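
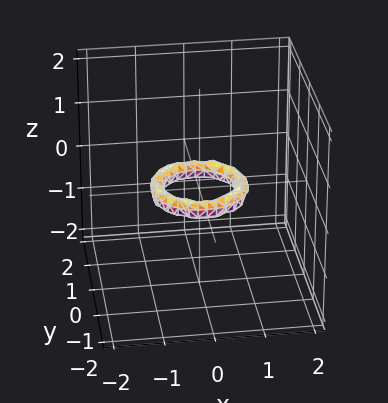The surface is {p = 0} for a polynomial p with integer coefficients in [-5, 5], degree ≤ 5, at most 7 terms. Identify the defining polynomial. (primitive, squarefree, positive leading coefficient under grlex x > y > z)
2*x^4 + 4*x^2*y^2 + 2*y^4 - 3*x^2 - 3*y^2 + 3*z^2 + 1

The degree is 4 — the shape is more complex than any degree-3 surface.
Symmetries: every cross-section ⟂ z is a circle, so x, y appear only via x² + y².
From the axis intercepts and sections: among the integer gridlines, it crosses the x-axis at x ∈ {-1, 1}; the y-axis gridline crossings are at y ∈ {-1, 1}; a circular section at z = 0 has radius between 0 and 1.
These observations pin down the coefficients.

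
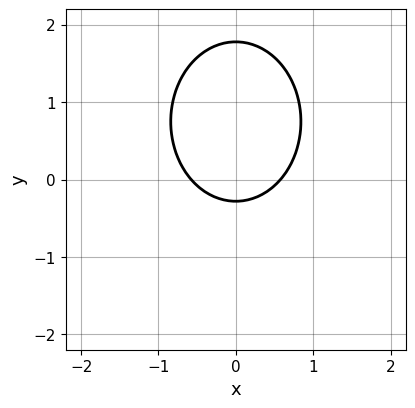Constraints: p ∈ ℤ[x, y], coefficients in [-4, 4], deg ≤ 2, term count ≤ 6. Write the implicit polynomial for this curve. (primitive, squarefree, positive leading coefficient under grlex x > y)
3*x^2 + 2*y^2 - 3*y - 1

First, deg p = 2.
Next, symmetries: it's symmetric under x → −x, forcing even powers of x.
Finally, putting this together gives p.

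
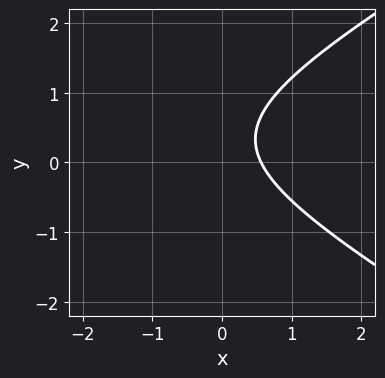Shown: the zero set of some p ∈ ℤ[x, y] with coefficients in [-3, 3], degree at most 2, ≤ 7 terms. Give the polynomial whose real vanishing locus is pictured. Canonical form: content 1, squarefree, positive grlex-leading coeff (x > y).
First, degree: a generic line meets the curve in up to 2 points, so deg p = 2.
Next, from the axis intercepts and sections: the curve avoids every integer y-axis point in the box.
Finally, matching integer coefficients to the picture gives p.

x^2 - 3*y^2 + 3*x + 2*y - 2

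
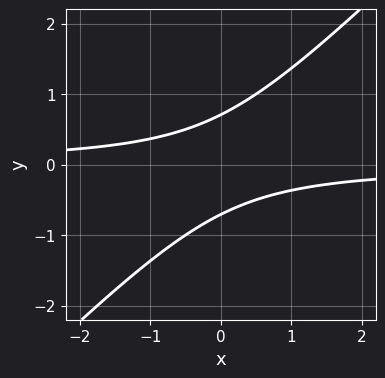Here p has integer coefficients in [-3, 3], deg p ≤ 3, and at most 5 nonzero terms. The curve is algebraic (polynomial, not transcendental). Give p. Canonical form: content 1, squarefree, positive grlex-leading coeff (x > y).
2*x*y - 2*y^2 + 1

1. Degree: no degree-1 curve has this shape, so deg p = 2.
2. Reading off the gridlines: no x-intercept at any integer in the box.
3. The integer polynomial consistent with all of this is the stated p.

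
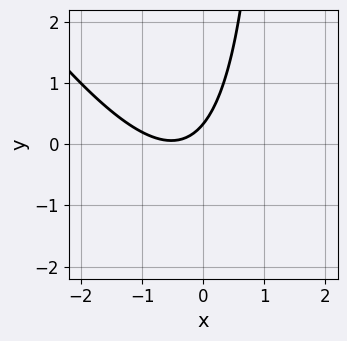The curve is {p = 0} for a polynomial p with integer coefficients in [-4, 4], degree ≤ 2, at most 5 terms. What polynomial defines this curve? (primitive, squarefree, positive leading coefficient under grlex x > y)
3*x^2 + 2*x*y + 3*x - 3*y + 1

deg p = 2. The shape is more complex than any degree-1 curve.
Against the integer gridlines: it misses every integer gridline on the x-axis.
Fitting integer coefficients to these (and the overall shape) gives p.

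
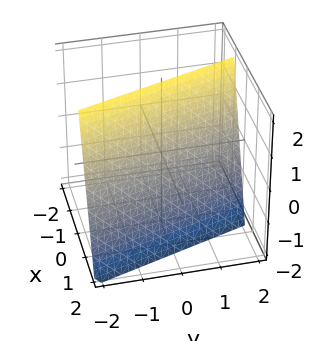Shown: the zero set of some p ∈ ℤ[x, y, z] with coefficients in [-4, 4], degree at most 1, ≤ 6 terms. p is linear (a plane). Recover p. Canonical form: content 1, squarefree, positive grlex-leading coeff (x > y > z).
3*x + y + z - 2

First, degree: the surface is flat (a plane), so deg p = 1.
Then, observable constraints: it crosses the y-axis at the gridline y = 2; one z-axis crossing is at z = 2.
Finally, solving for integer coefficients yields p as stated.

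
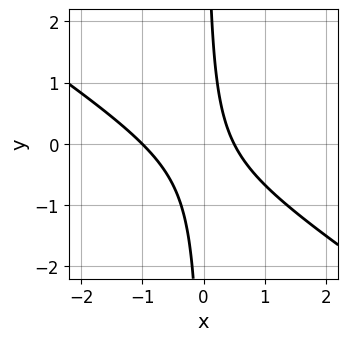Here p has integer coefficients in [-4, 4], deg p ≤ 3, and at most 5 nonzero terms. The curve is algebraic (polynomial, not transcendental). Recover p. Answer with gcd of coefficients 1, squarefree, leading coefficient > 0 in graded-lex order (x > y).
2*x^2 + 3*x*y + x - 1

Degree: no degree-1 curve has this shape, so deg p = 2.
From the visible intercepts: one x-axis crossing is at x = -1; no y-intercept at any integer in the box.
Fitting integer coefficients to these (and the overall shape) gives p.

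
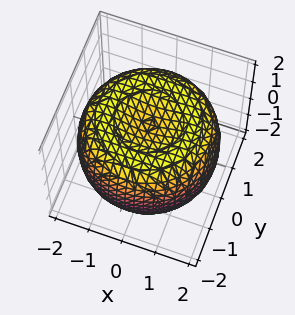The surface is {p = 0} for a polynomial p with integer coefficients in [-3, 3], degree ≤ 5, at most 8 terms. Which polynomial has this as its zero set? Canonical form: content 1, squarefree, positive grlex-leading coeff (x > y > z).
x^4 + 2*x^2*y^2 + y^4 - 3*x^2 - 3*y^2 + 3*z^2 - 3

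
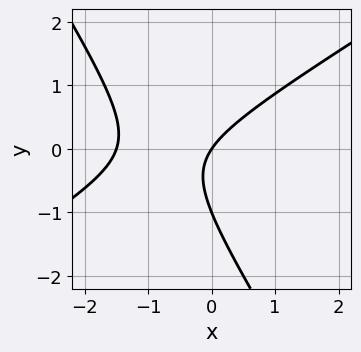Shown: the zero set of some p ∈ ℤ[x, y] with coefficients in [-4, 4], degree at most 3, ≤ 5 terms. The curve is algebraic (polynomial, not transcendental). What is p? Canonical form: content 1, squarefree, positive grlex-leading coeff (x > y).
(a) Degree: a generic line meets the curve in up to 2 points, so deg p = 2.
(b) Observable constraints: one x-axis crossing is at x = 0; among the integer gridlines, it crosses the y-axis at y ∈ {-1, 0}.
(c) Putting this together gives p.

2*x^2 - 2*x*y - 2*y^2 + 3*x - 2*y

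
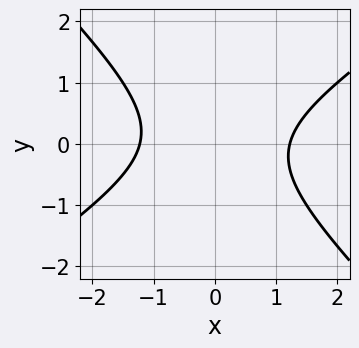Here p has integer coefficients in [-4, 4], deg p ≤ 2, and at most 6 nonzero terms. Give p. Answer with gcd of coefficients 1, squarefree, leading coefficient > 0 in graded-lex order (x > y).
2*x^2 - x*y - 3*y^2 - 3

1. deg p = 2. The shape is more complex than any degree-1 curve.
2. Observable constraints: the curve avoids every integer y-axis point in the box.
3. Solving for integer coefficients yields p as stated.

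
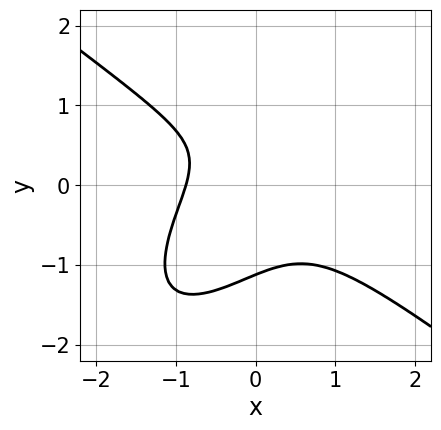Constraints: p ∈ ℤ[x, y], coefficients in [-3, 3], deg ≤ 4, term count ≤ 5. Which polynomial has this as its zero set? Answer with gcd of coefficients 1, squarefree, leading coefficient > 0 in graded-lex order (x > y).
3*x^3 - 3*x*y^2 + 3*y^3 - 2*y + 2

deg p = 3.
The integer polynomial consistent with all of this is the stated p.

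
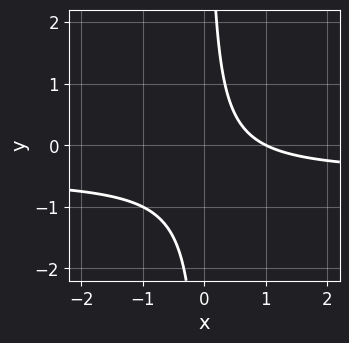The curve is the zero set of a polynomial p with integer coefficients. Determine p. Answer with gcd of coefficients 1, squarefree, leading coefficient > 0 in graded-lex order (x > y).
1. deg p = 2. No degree-1 curve has this shape.
2. Checking where it meets the axes: the curve avoids every integer y-axis point in the box; one x-axis crossing is at x = 1.
3. Fitting integer coefficients to these (and the overall shape) gives p.

2*x*y + x - 1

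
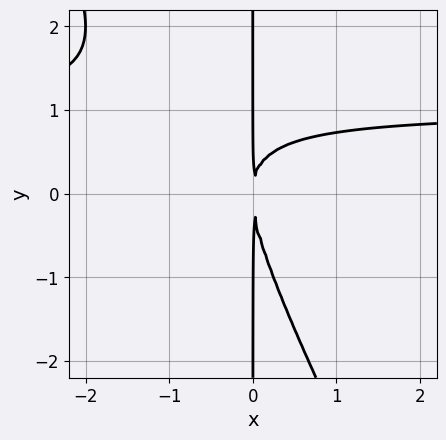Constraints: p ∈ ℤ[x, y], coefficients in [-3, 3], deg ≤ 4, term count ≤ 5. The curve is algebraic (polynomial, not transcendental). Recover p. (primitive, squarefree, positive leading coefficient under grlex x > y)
(a) The degree is 3 — no degree-2 curve has this shape.
(b) Reading off the gridlines: the visible y-axis segment lies entirely on the curve.
(c) Putting this together gives p.

2*x^2*y + x*y^2 - 2*x^2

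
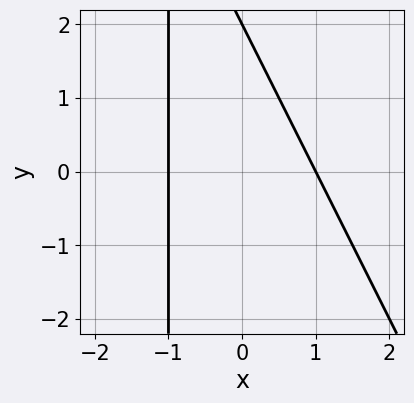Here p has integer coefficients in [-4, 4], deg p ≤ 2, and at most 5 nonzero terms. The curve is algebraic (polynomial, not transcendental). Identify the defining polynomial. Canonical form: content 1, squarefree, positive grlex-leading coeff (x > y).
2*x^2 + x*y + y - 2

The degree is 2 — the shape is more complex than any degree-1 curve.
Against the integer gridlines: it crosses the y-axis at the gridline y = 2; the x-axis gridline crossings are at x ∈ {-1, 1}.
Matching integer coefficients to the picture gives p.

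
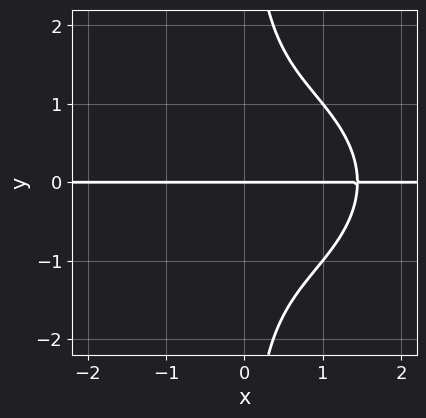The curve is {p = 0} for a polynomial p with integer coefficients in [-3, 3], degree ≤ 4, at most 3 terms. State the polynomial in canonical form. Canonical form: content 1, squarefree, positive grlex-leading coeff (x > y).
x^3*y + 2*x*y^3 - 3*y

(a) deg p = 4. A generic line meets the curve in up to 4 points.
(b) Checking where it meets the axes: the visible x-axis segment lies entirely on the curve; one y-axis crossing is at y = 0.
(c) Together with the visible shape, these determine p as stated.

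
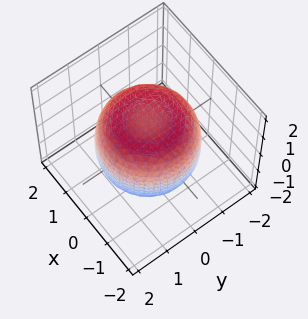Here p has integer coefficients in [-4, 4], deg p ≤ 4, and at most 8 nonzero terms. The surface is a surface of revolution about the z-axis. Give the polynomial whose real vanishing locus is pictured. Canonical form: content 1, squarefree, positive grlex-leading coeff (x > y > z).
2*x^4 + 4*x^2*y^2 + 2*y^4 - 3*x^2 - 3*y^2 + 3*z^2 - 3

1. The degree is 4 — no degree-3 surface has this shape.
2. Symmetries: every cross-section ⟂ z is a circle, so x, y appear only via x² + y².
3. From the axis intercepts and sections: among the integer gridlines, it crosses the z-axis at z ∈ {-1, 1}; a circular section at z = -1 has radius between 1 and 2.
4. Together with the visible shape, these determine p as stated.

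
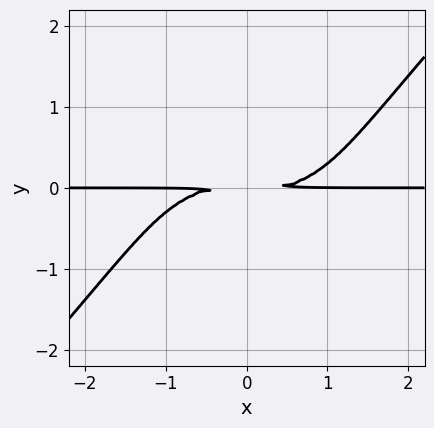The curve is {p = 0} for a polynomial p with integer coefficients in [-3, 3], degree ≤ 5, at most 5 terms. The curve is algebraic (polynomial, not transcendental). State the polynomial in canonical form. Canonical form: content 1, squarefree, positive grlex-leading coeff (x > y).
x^3*y - x*y^3 - 3*y^2

First, deg p = 4. The shape is more complex than any degree-3 curve.
Next, reading off the gridlines: the visible x-axis segment lies entirely on the curve.
Finally, the integer polynomial consistent with all of this is the stated p.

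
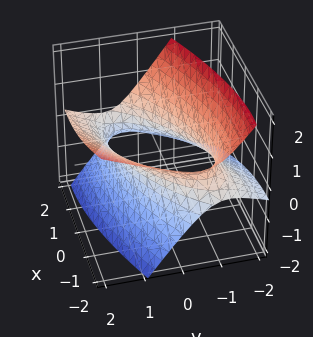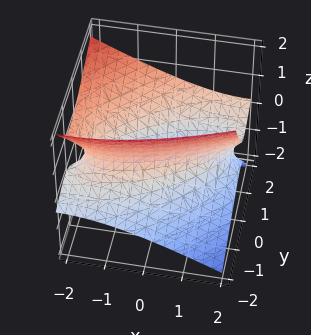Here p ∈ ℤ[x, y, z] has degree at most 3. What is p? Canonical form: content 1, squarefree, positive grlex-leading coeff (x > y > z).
First, degree: a generic line meets the surface in up to 2 points, so deg p = 2.
Then, from the visible intercepts: the y-axis gridline crossings are at y ∈ {-1, 1}; no z-intercept at any integer in the box.
Finally, matching integer coefficients to the picture gives p.

x^2 - 2*x*y + 2*y^2 - 3*y*z - 3*z^2 - 2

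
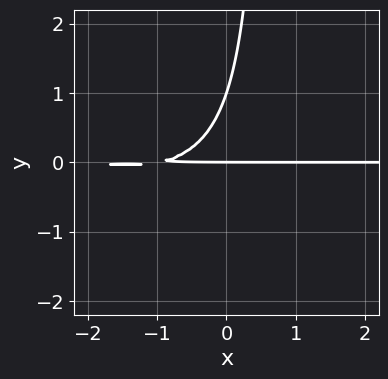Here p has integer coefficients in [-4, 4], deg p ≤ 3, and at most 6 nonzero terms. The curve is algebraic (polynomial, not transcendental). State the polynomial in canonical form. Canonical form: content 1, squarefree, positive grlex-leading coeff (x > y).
x^2*y + 3*x*y^2 + 3*x*y - 2*y^2 + 2*y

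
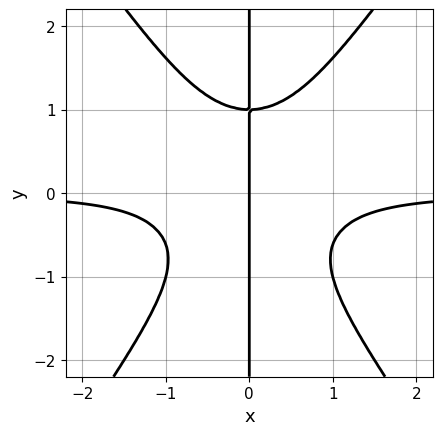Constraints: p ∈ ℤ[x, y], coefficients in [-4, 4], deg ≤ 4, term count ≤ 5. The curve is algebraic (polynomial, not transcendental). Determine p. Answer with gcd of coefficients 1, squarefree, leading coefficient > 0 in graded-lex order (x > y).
(a) The degree is 4 — the shape is more complex than any degree-3 curve.
(b) Against the integer gridlines: one x-axis crossing is at x = 0; the visible y-axis segment lies entirely on the curve.
(c) These observations pin down the coefficients.

2*x^3*y - x*y^3 + x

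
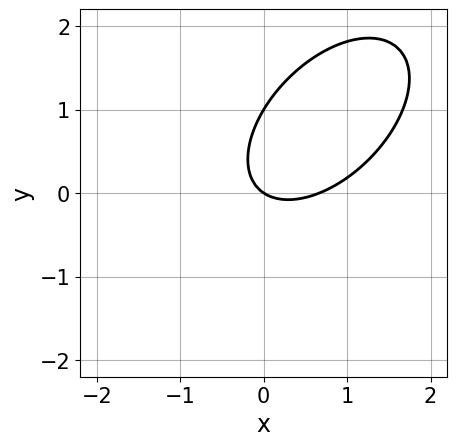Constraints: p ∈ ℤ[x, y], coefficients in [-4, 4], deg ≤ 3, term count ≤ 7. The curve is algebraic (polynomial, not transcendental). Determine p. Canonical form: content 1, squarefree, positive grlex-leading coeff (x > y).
3*x^2 - 3*x*y + 3*y^2 - 2*x - 3*y

First, degree: no degree-1 curve has this shape, so deg p = 2.
Then, observable constraints: among the integer gridlines, it crosses the y-axis at y ∈ {0, 1}; it crosses the x-axis at the gridline x = 0.
Finally, together with the visible shape, these determine p as stated.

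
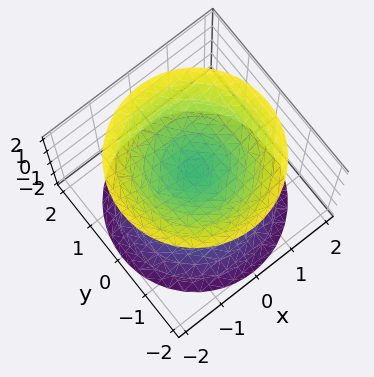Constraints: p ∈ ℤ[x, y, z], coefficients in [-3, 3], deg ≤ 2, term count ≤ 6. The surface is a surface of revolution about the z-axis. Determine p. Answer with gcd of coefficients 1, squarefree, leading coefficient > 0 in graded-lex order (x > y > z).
1. There are 2 components.
2. deg p = 2.
3. Symmetry: the z-axis is an axis of rotation, so x and y enter only as x² + y².
4. Reading off the gridlines: it misses every integer gridline on the x-axis; a circular section at z = 1 has radius between 0 and 1.
5. Fitting integer coefficients to these (and the overall shape) gives p.

2*x^2 + 2*y^2 - 2*z^2 + 1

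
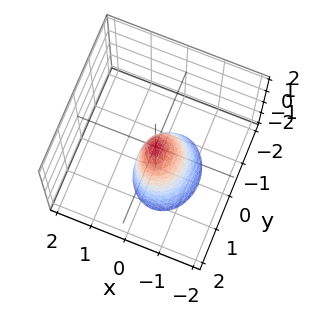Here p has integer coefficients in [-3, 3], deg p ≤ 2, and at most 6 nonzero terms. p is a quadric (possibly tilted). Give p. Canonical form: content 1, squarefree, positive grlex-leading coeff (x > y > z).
(a) Degree: no degree-1 surface has this shape, so deg p = 2.
(b) Observable constraints: it meets the y-axis at y = 0 (among the integer gridlines); it meets the z-axis at z = 0 (among the integer gridlines); one x-axis crossing is at x = 0.
(c) Solving for integer coefficients yields p as stated.

3*x^2 - x*z + 2*y^2 + z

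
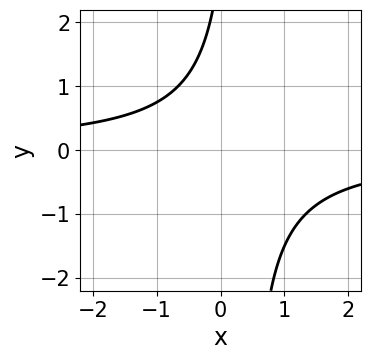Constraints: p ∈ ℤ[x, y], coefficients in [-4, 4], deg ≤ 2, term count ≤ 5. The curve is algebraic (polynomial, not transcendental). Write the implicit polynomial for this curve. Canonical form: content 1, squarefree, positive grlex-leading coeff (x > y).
First, the degree is 2 — the shape is more complex than any degree-1 curve.
Then, against the integer gridlines: it misses every integer gridline on the x-axis; the curve avoids every integer y-axis point in the box.
Finally, together with the visible shape, these determine p as stated.

3*x*y - y + 3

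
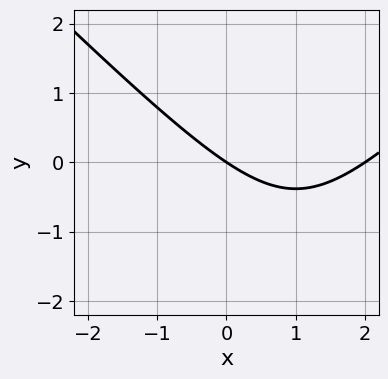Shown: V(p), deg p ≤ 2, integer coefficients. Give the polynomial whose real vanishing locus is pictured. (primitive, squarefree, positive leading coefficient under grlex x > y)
(a) The degree is 2 — the shape is more complex than any degree-1 curve.
(b) Against the integer gridlines: one y-axis crossing is at y = 0; the x-axis gridline crossings are at x ∈ {0, 2}.
(c) Solving for integer coefficients yields p as stated.

x^2 - y^2 - 2*x - 3*y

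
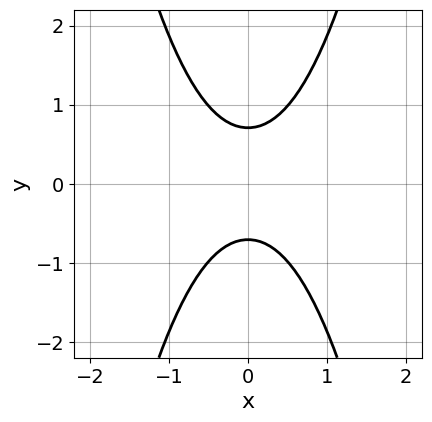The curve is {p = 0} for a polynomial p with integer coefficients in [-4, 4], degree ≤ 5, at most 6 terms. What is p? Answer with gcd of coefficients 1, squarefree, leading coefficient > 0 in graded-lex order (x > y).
3*x^4 + 3*x^2 - 2*y^2 + 1

First, degree: a generic line meets the curve in up to 4 points, so deg p = 4.
Then, symmetries: the x ↦ −x reflection is a symmetry, so x appears only in even powers; the y ↦ −y reflection is a symmetry, so y appears only in even powers.
Next, observable constraints: the curve avoids every integer x-axis point in the box.
Finally, these observations pin down the coefficients.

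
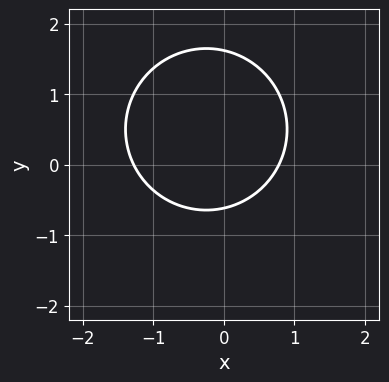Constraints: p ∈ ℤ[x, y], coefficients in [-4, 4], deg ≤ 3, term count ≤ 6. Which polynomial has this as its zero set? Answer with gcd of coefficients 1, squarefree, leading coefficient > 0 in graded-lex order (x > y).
1. deg p = 2. The shape is more complex than any degree-1 curve.
2. Putting this together gives p.

2*x^2 + 2*y^2 + x - 2*y - 2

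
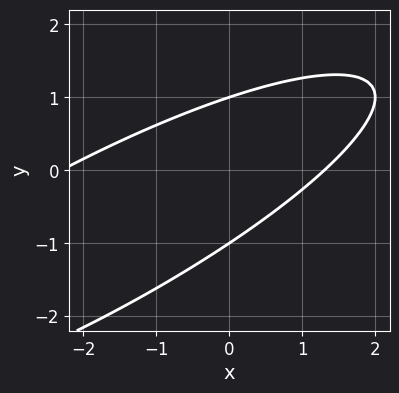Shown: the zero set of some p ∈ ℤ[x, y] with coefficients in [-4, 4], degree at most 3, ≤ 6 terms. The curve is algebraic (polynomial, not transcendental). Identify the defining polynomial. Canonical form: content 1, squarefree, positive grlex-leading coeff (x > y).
x^2 - 3*x*y + 3*y^2 + x - 3

Degree: a generic line meets the curve in up to 2 points, so deg p = 2.
Reading off the gridlines: the y-axis gridline crossings are at y ∈ {-1, 1}.
Fitting integer coefficients to these (and the overall shape) gives p.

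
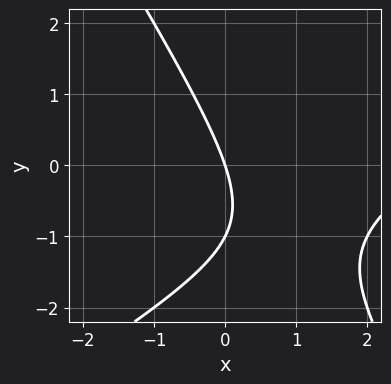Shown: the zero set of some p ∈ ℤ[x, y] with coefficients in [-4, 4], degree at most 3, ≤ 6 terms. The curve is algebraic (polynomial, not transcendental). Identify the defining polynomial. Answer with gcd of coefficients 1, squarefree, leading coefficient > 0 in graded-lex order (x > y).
(a) The degree is 2 — a generic line meets the curve in up to 2 points.
(b) From the axis intercepts and sections: the y-axis gridline crossings are at y ∈ {-1, 0}; one x-axis crossing is at x = 0.
(c) Assembling these constraints gives the stated polynomial.

x^2 - x*y - y^2 - 3*x - y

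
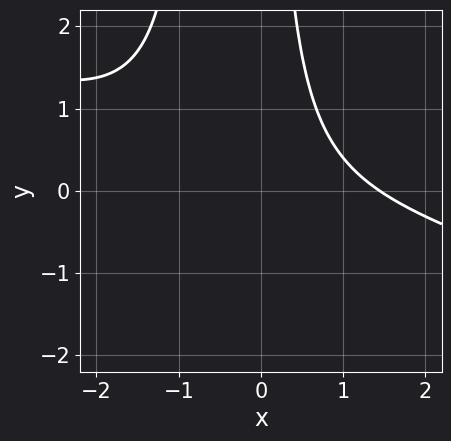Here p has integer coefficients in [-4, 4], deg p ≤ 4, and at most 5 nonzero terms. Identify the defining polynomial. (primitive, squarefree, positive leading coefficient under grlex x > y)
First, degree: no degree-2 curve has this shape, so deg p = 3.
Then, observable constraints: it misses every integer gridline on the y-axis.
Finally, assembling these constraints gives the stated polynomial.

x^3 + 3*x^2*y + 2*x*y - 3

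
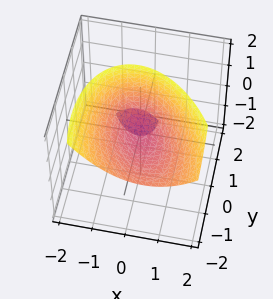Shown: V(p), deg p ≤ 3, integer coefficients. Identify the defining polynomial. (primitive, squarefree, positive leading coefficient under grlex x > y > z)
2*x^2 + x*y + y^2 + 2*y*z - 2*z

I count 2 distinct pieces. Treating them together as one polynomial.
deg p = 2. A generic line meets the surface in up to 2 points.
Observable constraints: one z-axis crossing is at z = 0; one y-axis crossing is at y = 0.
The integer polynomial consistent with all of this is the stated p.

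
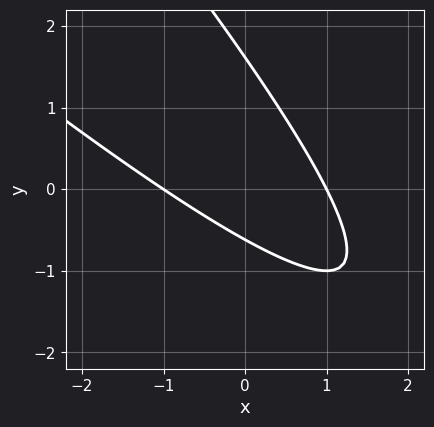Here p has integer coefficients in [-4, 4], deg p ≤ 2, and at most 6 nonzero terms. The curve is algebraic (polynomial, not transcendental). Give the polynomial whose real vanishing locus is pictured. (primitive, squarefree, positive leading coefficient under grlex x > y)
1. Degree: a generic line meets the curve in up to 2 points, so deg p = 2.
2. From the axis intercepts and sections: among the integer gridlines, it crosses the x-axis at x ∈ {-1, 1}.
3. Matching integer coefficients to the picture gives p.

x^2 + 2*x*y + y^2 - y - 1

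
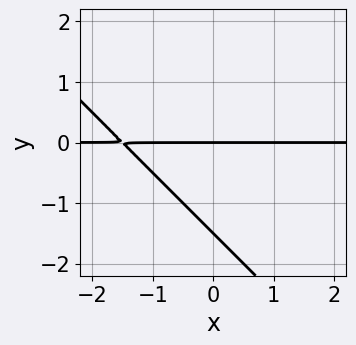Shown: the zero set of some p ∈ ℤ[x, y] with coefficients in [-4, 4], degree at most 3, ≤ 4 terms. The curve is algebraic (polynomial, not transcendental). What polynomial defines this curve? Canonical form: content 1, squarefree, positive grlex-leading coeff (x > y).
1. deg p = 2. No degree-1 curve has this shape.
2. Reading off the gridlines: it meets the y-axis at y = 0 (among the integer gridlines); every point of the x-axis in the box is on the curve.
3. The integer polynomial consistent with all of this is the stated p.

2*x*y + 2*y^2 + 3*y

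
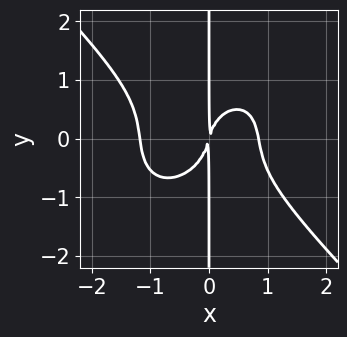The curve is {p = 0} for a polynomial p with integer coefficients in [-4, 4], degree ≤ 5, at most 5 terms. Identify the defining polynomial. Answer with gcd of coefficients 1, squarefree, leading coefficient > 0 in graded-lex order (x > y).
3*x^4 + 3*x*y^3 + x^3 - 3*x^2 + x*y

First, deg p = 4. No degree-3 curve has this shape.
Then, from the axis intercepts and sections: every point of the y-axis in the box is on the curve.
Finally, together with the visible shape, these determine p as stated.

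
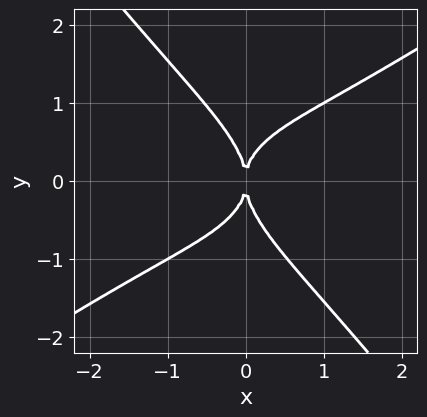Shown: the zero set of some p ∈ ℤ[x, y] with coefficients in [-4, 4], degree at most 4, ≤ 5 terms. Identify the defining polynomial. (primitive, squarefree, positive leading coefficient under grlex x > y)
x^4 - 2*x*y^3 - 2*y^4 + 3*x^2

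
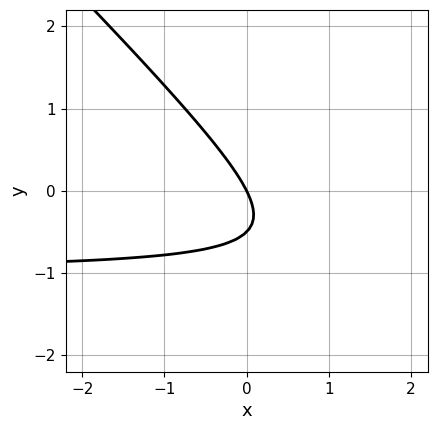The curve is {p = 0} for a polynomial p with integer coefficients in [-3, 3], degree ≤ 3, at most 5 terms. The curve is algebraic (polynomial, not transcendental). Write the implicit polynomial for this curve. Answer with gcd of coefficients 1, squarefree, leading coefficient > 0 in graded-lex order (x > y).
2*x*y + 2*y^2 + 2*x + y

(a) The degree is 2 — the shape is more complex than any degree-1 curve.
(b) From the axis intercepts and sections: it meets the x-axis at x = 0 (among the integer gridlines); it crosses the y-axis at the gridline y = 0.
(c) These observations pin down the coefficients.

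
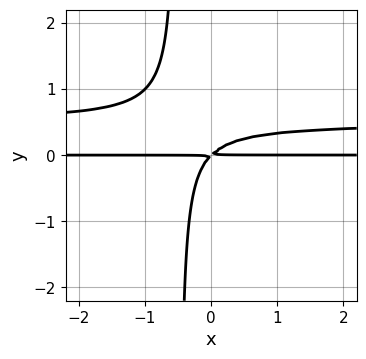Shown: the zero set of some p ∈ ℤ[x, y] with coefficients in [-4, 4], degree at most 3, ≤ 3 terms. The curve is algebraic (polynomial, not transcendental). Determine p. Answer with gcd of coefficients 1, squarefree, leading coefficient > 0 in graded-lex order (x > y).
2*x*y^2 - x*y + y^2

The degree is 3 — no degree-2 curve has this shape.
Observable constraints: the visible x-axis segment lies entirely on the curve.
Matching integer coefficients to the picture gives p.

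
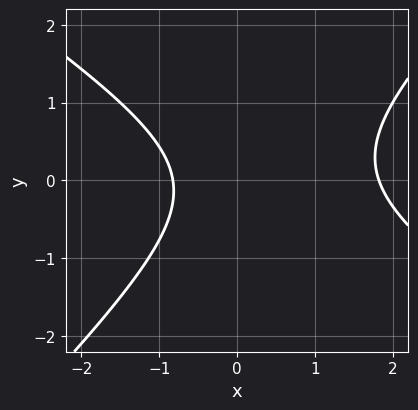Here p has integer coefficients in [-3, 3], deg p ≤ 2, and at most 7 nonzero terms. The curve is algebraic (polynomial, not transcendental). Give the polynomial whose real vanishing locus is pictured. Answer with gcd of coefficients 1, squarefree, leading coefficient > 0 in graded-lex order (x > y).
First, degree: the shape is more complex than any degree-1 curve, so deg p = 2.
Then, from the visible intercepts: no y-intercept at any integer in the box.
Finally, the integer polynomial consistent with all of this is the stated p.

2*x^2 + x*y - 3*y^2 - 2*x - 3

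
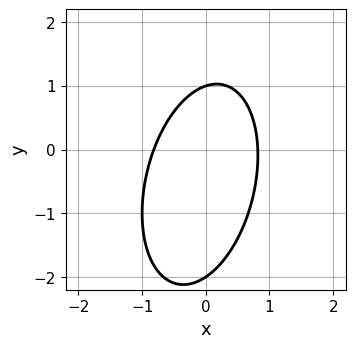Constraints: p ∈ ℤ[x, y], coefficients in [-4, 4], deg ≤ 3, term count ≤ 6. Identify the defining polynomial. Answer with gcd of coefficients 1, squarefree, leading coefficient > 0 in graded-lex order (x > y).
(a) deg p = 2. No degree-1 curve has this shape.
(b) From the visible intercepts: the y-axis gridline crossings are at y ∈ {-2, 1}.
(c) Solving for integer coefficients yields p as stated.

3*x^2 - x*y + y^2 + y - 2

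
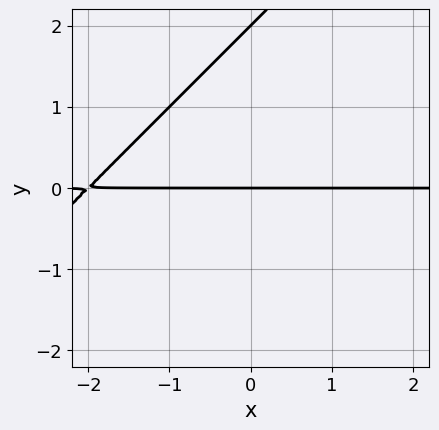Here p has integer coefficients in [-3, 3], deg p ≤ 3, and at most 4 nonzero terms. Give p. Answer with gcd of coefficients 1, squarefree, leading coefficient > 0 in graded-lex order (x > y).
x*y - y^2 + 2*y

deg p = 2. No degree-1 curve has this shape.
From the axis intercepts and sections: the y-axis gridline crossings are at y ∈ {0, 2}; every point of the x-axis in the box is on the curve.
The integer polynomial consistent with all of this is the stated p.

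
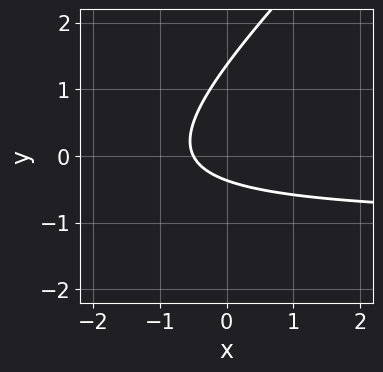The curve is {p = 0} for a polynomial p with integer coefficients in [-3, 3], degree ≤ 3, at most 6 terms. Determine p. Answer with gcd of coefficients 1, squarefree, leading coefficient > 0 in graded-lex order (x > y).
2*x*y - 2*y^2 + 2*x + 2*y + 1

deg p = 2. The shape is more complex than any degree-1 curve.
The integer polynomial consistent with all of this is the stated p.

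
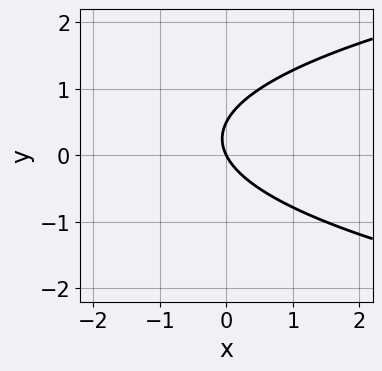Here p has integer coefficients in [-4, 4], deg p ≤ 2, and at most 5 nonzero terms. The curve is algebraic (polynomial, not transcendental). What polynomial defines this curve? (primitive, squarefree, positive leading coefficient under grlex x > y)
1. deg p = 2. A generic line meets the curve in up to 2 points.
2. From the visible intercepts: one x-axis crossing is at x = 0; it crosses the y-axis at the gridline y = 0.
3. The integer polynomial consistent with all of this is the stated p.

2*y^2 - 2*x - y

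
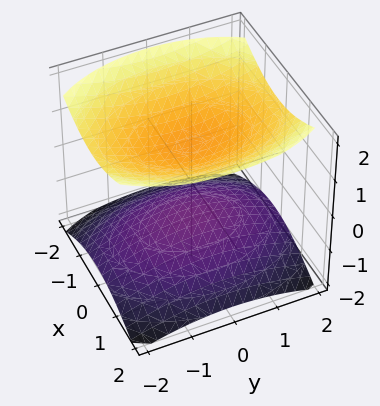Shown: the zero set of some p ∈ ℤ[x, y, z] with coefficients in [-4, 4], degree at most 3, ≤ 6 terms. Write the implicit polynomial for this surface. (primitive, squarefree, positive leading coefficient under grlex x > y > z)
2*x^2 + y^2 - 3*z^2 + 3

First, the picture has 2 separate pieces. They look like related sheets of one shape, so recover p as a whole.
Then, degree: two separate bowl-shaped sheets opening away from each other; a quadric, so deg p = 2.
Then, symmetries: mirror symmetry x ↦ −x ⇒ only even powers of x; it's symmetric under z → −z, forcing even powers of z; mirror symmetry y ↦ −y ⇒ only even powers of y.
Next, against the integer gridlines: the z-axis gridline crossings are at z ∈ {-1, 1}; no x-intercept at any integer in the box; no y-intercept at any integer in the box.
Finally, assembling these constraints gives the stated polynomial.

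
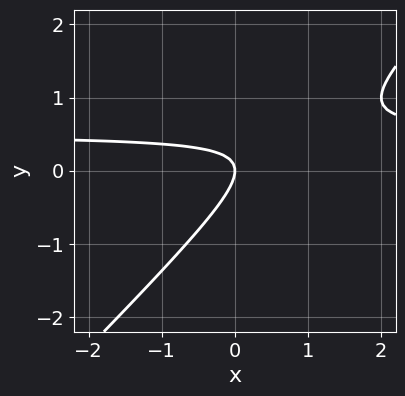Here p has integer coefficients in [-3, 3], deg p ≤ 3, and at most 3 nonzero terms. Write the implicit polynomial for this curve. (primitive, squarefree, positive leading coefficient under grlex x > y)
2*x*y - 2*y^2 - x

1. deg p = 2.
2. From the visible intercepts: it meets the x-axis at x = 0 (among the integer gridlines); it meets the y-axis at y = 0 (among the integer gridlines).
3. Solving for integer coefficients yields p as stated.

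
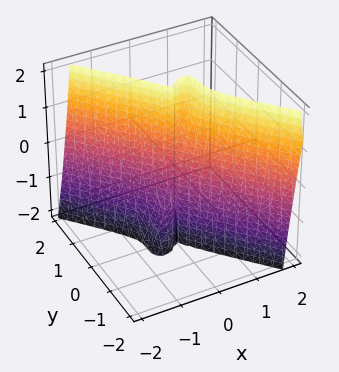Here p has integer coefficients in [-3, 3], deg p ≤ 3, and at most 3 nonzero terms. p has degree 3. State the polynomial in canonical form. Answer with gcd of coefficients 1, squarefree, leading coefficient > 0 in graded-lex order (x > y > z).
3*x^3 - x^2*z + 2*y^3

First, the degree is 3 — the shape is more complex than any degree-2 surface.
Then, against the integer gridlines: every point of the z-axis in the box is on the surface; it crosses the y-axis at the gridline y = 0.
Finally, the integer polynomial consistent with all of this is the stated p.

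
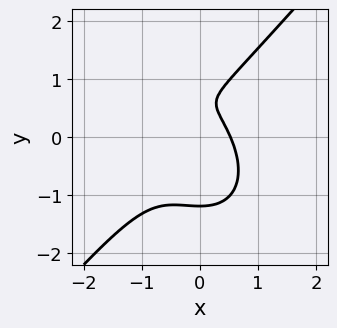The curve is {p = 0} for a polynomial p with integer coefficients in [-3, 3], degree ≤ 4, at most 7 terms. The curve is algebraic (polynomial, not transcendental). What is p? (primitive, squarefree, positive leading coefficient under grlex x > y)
First, deg p = 3. The shape is more complex than any degree-2 curve.
Finally, solving for integer coefficients yields p as stated.

3*x^3 - 2*y^3 + 2*x^2 + 2*y - 1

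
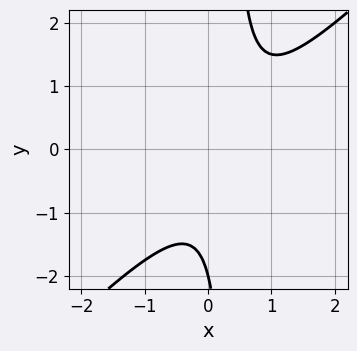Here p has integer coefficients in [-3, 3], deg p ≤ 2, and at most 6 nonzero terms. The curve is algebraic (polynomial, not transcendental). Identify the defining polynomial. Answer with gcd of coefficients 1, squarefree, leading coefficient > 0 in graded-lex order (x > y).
Degree: a generic line meets the curve in up to 2 points, so deg p = 2.
Reading off the gridlines: it crosses the y-axis at the gridline y = -2; it misses every integer gridline on the x-axis.
Together with the visible shape, these determine p as stated.

3*x^2 - 3*x*y - 2*x + y + 2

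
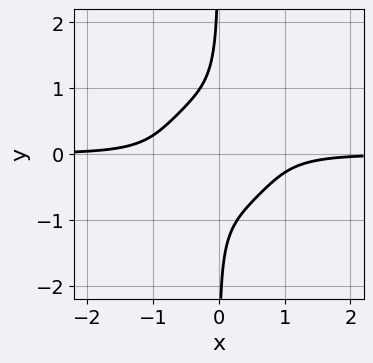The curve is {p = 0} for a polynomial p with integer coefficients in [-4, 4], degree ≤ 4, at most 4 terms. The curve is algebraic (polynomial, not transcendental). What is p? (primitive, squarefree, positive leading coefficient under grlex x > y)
3*x^3*y - x^2*y^2 + 3*x*y^3 + 1

1. Degree: no degree-3 curve has this shape, so deg p = 4.
2. Reading off the gridlines: it misses every integer gridline on the y-axis; the curve avoids every integer x-axis point in the box.
3. The integer polynomial consistent with all of this is the stated p.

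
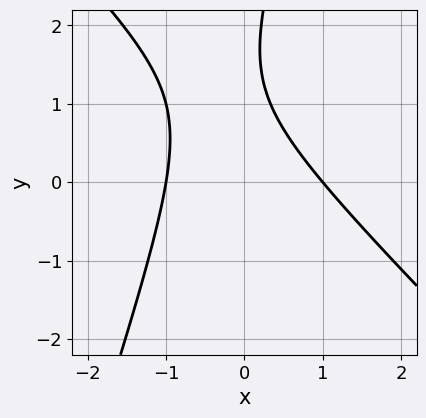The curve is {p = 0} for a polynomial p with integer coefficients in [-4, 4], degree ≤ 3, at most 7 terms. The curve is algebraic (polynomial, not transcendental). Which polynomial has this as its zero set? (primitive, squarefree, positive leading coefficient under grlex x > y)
3*x^2 + 2*x*y - y^2 + 3*y - 3

First, degree: a generic line meets the curve in up to 2 points, so deg p = 2.
Then, observable constraints: the x-axis gridline crossings are at x ∈ {-1, 1}; the curve avoids every integer y-axis point in the box.
Finally, these observations pin down the coefficients.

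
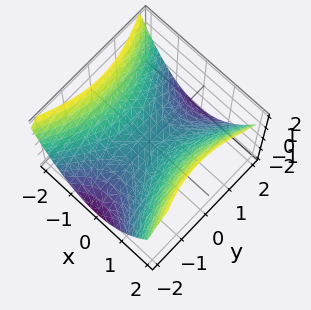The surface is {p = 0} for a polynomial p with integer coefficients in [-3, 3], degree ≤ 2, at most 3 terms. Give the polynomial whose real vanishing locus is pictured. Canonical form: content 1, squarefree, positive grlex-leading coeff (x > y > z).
2*x^2 - y^2 - 3*z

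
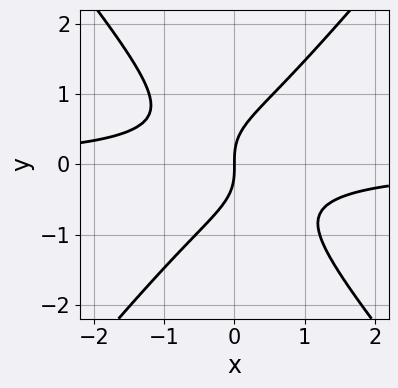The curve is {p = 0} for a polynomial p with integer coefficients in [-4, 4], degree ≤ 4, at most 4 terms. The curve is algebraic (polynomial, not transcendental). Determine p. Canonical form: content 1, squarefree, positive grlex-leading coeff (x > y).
3*x^2*y - 2*y^3 + 2*x

Degree: the shape is more complex than any degree-2 curve, so deg p = 3.
Observable constraints: one x-axis crossing is at x = 0; it crosses the y-axis at the gridline y = 0.
Assembling these constraints gives the stated polynomial.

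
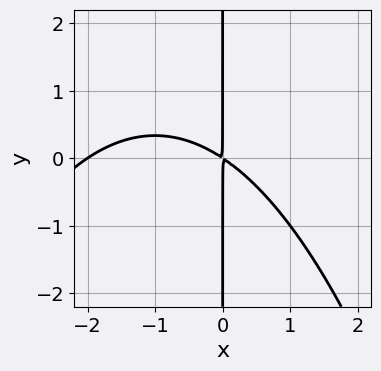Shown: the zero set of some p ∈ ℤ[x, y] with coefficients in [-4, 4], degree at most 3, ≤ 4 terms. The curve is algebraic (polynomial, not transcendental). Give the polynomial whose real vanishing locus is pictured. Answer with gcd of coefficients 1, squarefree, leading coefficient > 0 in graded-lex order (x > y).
x^3 + 2*x^2 + 3*x*y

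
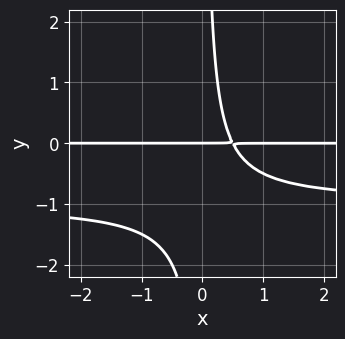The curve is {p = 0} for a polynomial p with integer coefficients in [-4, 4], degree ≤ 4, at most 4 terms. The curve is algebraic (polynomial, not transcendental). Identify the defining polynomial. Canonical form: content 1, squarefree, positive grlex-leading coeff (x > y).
2*x*y^2 + 2*x*y - y

First, the degree is 3 — no degree-2 curve has this shape.
Then, observable constraints: every point of the x-axis in the box is on the curve; one y-axis crossing is at y = 0.
Finally, the integer polynomial consistent with all of this is the stated p.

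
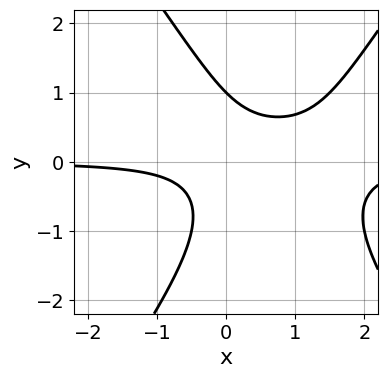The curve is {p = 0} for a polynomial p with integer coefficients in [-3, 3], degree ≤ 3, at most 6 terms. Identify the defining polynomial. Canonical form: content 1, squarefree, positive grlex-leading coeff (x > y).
2*x^2*y - y^3 - 3*x*y + 1

First, degree: a generic line meets the curve in up to 3 points, so deg p = 3.
Next, from the axis intercepts and sections: one y-axis crossing is at y = 1; no x-intercept at any integer in the box.
Finally, together with the visible shape, these determine p as stated.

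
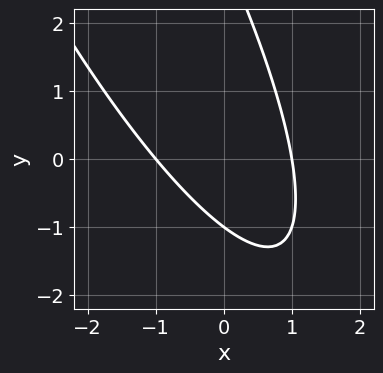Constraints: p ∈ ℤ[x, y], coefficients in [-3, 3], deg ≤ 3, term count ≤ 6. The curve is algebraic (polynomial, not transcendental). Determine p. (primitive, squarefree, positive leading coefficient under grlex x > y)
3*x^2 + 3*x*y + y^2 - 2*y - 3

First, the degree is 2 — a generic line meets the curve in up to 2 points.
Next, observable constraints: one y-axis crossing is at y = -1; the x-axis gridline crossings are at x ∈ {-1, 1}.
Finally, solving for integer coefficients yields p as stated.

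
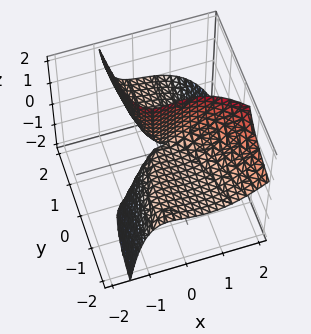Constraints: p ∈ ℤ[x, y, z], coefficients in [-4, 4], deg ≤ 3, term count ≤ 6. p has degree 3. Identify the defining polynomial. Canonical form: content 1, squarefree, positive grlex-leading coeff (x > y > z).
1. Degree: a generic line meets the surface in up to 3 points, so deg p = 3.
2. Checking where it meets the axes: one y-axis crossing is at y = 0; every point of the z-axis in the box is on the surface; it crosses the x-axis at the gridline x = 0.
3. Solving for integer coefficients yields p as stated.

2*x^3 - x^2*z + 2*x*y*z + 3*y*z - y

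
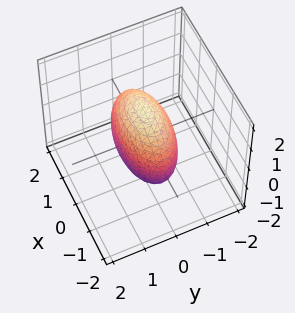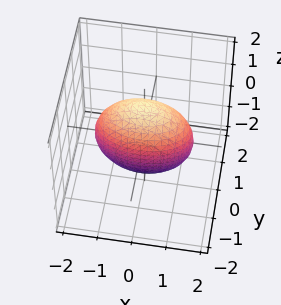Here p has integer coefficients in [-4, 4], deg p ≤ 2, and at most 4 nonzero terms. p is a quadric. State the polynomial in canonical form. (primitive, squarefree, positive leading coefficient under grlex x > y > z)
x^2 + 3*y^2 + z^2 - 2

First, the degree is 2 — bounded and convex; a quadric.
Next, symmetries: it's symmetric under x → −x, forcing even powers of x; mirror symmetry z ↦ −z ⇒ only even powers of z; it's symmetric under y → −y, forcing even powers of y.
Finally, matching integer coefficients to the picture gives p.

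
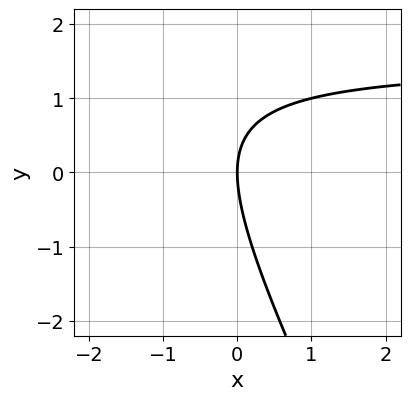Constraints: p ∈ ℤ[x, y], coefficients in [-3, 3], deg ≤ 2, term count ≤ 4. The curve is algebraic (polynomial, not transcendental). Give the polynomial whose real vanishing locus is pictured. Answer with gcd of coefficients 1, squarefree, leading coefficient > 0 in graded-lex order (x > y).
2*x*y + y^2 - 3*x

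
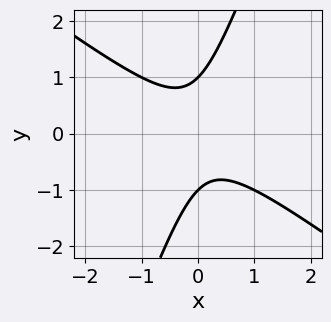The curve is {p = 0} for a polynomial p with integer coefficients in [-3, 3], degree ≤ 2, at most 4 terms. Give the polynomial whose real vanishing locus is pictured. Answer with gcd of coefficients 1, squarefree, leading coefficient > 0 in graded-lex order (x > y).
2*x^2 + 2*x*y - y^2 + 1

The degree is 2 — a generic line meets the curve in up to 2 points.
From the axis intercepts and sections: it misses every integer gridline on the x-axis; among the integer gridlines, it crosses the y-axis at y ∈ {-1, 1}.
Putting this together gives p.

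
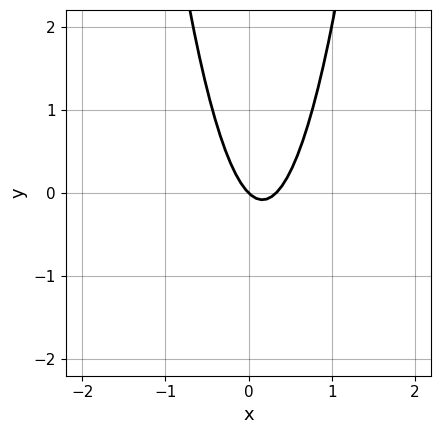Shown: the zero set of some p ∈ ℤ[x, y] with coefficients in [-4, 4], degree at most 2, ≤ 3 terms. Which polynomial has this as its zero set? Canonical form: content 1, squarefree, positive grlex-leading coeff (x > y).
The degree is 2 — a generic line meets the curve in up to 2 points.
From the axis intercepts and sections: it meets the y-axis at y = 0 (among the integer gridlines); it crosses the x-axis at the gridline x = 0.
Fitting integer coefficients to these (and the overall shape) gives p.

3*x^2 - x - y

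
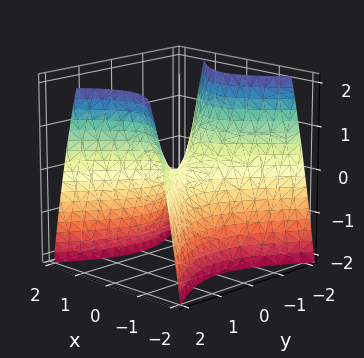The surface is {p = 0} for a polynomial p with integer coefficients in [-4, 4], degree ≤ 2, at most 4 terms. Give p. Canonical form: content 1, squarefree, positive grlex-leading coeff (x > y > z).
First, the degree is 2 — a saddle surface; a quadric.
Then, symmetries: mirror symmetry x ↦ −x ⇒ only even powers of x; the y ↦ −y reflection is a symmetry, so y appears only in even powers.
Then, observable constraints: it meets the y-axis at y = 0 (among the integer gridlines); it meets the z-axis at z = 0 (among the integer gridlines); it crosses the x-axis at the gridline x = 0.
Finally, these observations pin down the coefficients.

3*x^2 - 2*y^2 + 2*z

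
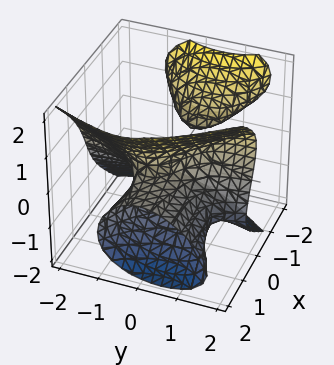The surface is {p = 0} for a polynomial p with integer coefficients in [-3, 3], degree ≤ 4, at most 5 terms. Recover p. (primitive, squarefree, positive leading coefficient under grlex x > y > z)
First, there are 2 components. They look like related sheets of one shape, so recover p as a whole.
Next, the degree is 3 — no degree-2 surface has this shape.
Then, reading off the gridlines: no y-intercept at any integer in the box; the surface avoids every integer x-axis point in the box.
Finally, assembling these constraints gives the stated polynomial.

3*x^2*z + 3*x*y^2 - 3*z^3 + 3*y*z - 1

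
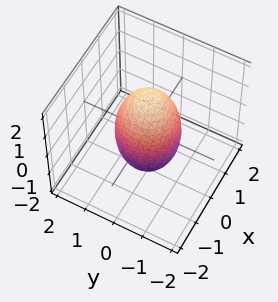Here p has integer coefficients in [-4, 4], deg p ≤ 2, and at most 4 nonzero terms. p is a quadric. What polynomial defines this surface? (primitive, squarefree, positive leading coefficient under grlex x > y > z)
3*x^2 + 3*y^2 + z^2 - 3

1. The degree is 2 — a closed, bounded, convex surface; a quadric.
2. Symmetries: mirror symmetry z ↦ −z ⇒ only even powers of z; the z-axis is an axis of rotation, so x and y enter only as x² + y².
3. Checking where it meets the axes: the x-axis gridline crossings are at x ∈ {-1, 1}; a circular section at z = -1 has radius between 0 and 1; the y-axis gridline crossings are at y ∈ {-1, 1}.
4. Fitting integer coefficients to these (and the overall shape) gives p.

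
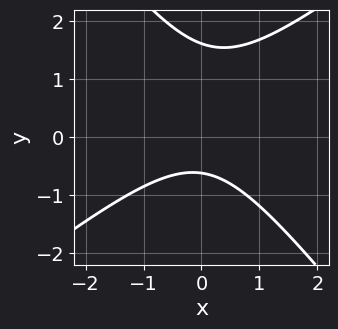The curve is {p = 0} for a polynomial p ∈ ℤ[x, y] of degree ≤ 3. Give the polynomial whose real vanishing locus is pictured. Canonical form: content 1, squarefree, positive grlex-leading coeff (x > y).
2*x^2 - x*y - 2*y^2 + 2*y + 2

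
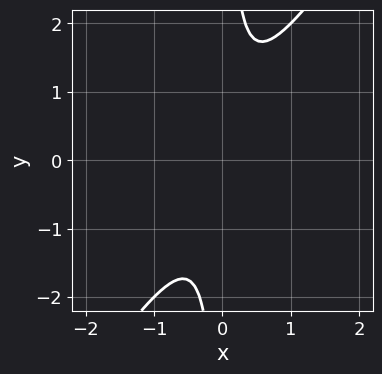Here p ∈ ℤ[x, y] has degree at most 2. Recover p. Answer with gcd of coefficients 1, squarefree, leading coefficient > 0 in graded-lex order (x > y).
(a) deg p = 2. A generic line meets the curve in up to 2 points.
(b) From the axis intercepts and sections: the curve avoids every integer y-axis point in the box; it misses every integer gridline on the x-axis.
(c) Together with the visible shape, these determine p as stated.

3*x^2 - 2*x*y + 1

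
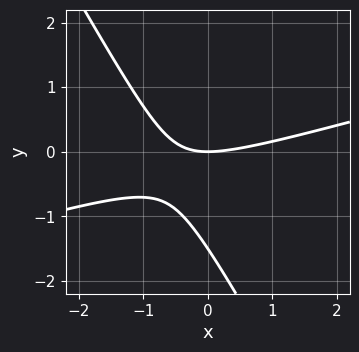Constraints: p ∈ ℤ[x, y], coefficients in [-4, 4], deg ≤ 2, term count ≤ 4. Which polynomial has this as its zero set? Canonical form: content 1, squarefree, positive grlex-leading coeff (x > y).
x^2 - 3*x*y - 2*y^2 - 3*y

First, the degree is 2 — no degree-1 curve has this shape.
Next, reading off the gridlines: it meets the x-axis at x = 0 (among the integer gridlines); one y-axis crossing is at y = 0.
Finally, the integer polynomial consistent with all of this is the stated p.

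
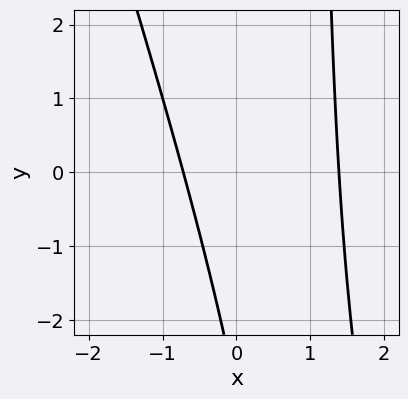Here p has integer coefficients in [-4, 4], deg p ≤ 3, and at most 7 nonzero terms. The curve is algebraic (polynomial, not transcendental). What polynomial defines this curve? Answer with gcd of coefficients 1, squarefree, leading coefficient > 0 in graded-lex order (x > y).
1. deg p = 2. A generic line meets the curve in up to 2 points.
2. Observable constraints: it misses every integer gridline on the y-axis.
3. These observations pin down the coefficients.

3*x^2 + x*y - 2*x - y - 3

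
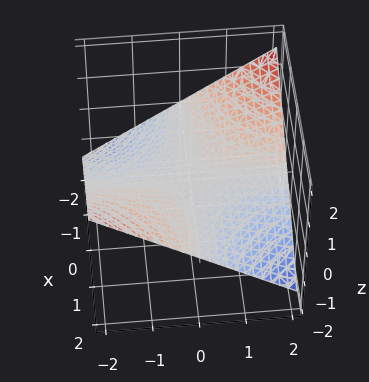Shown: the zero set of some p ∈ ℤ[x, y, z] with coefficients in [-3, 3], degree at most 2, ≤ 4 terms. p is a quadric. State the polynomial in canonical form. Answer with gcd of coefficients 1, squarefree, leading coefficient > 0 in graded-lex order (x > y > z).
1. Degree: a saddle surface; a quadric, so deg p = 2.
2. Observable constraints: the visible y-axis segment lies entirely on the surface; it meets the z-axis at z = 0 (among the integer gridlines).
3. Assembling these constraints gives the stated polynomial. Check: (2, 0, 0) on the x-axis lies on the surface, and p(2, 0, 0) = 0. ✓

x*y + 3*z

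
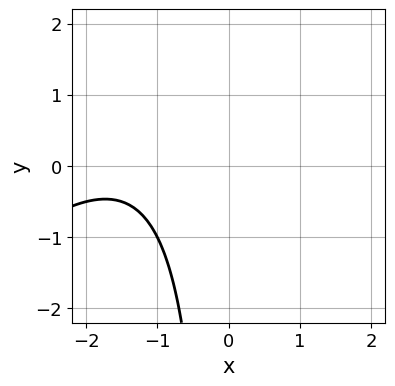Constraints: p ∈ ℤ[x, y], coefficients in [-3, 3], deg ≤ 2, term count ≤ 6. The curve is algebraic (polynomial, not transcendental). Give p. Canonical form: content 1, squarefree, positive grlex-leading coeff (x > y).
(a) Degree: no degree-1 curve has this shape, so deg p = 2.
(b) From the axis intercepts and sections: no y-intercept at any integer in the box; no x-intercept at any integer in the box.
(c) These observations pin down the coefficients.

x^2 - x*y + 3*x + 3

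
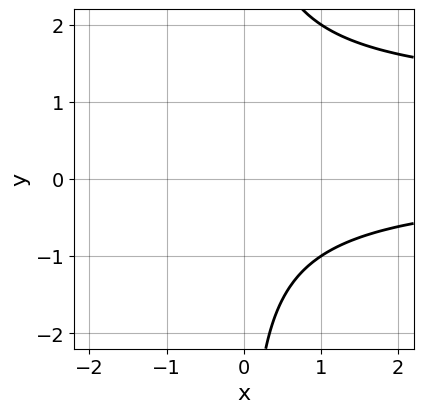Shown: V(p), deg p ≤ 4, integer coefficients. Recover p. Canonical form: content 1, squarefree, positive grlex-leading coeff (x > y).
x*y^2 - x*y - 2

(a) deg p = 3. A generic line meets the curve in up to 3 points.
(b) Observable constraints: it misses every integer gridline on the y-axis; it misses every integer gridline on the x-axis.
(c) Together with the visible shape, these determine p as stated.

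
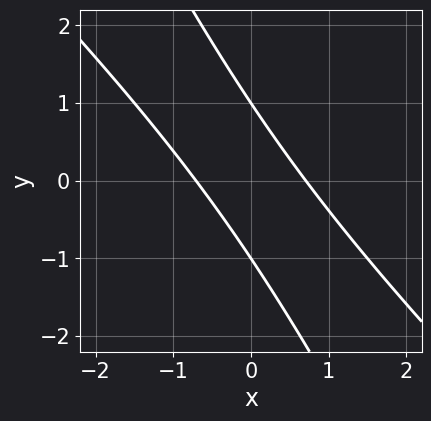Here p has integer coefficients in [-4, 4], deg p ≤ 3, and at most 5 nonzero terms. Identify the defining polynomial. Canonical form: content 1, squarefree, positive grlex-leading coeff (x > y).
First, deg p = 2. A generic line meets the curve in up to 2 points.
Then, reading off the gridlines: among the integer gridlines, it crosses the y-axis at y ∈ {-1, 1}.
Finally, assembling these constraints gives the stated polynomial.

2*x^2 + 3*x*y + y^2 - 1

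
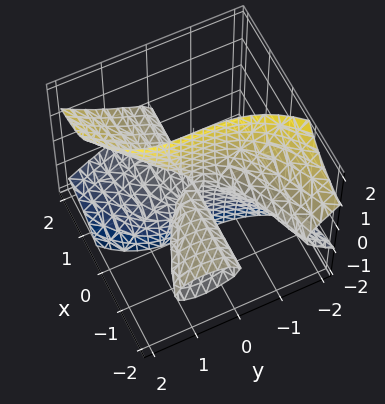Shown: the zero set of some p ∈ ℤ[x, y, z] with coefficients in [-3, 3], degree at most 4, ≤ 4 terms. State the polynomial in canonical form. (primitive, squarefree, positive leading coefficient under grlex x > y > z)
(a) The degree is 3 — the shape is more complex than any degree-2 surface.
(b) From the visible intercepts: one y-axis crossing is at y = 0; the visible z-axis segment lies entirely on the surface; the visible x-axis segment lies entirely on the surface.
(c) These observations pin down the coefficients.

3*x*z^2 - y^3 - x*y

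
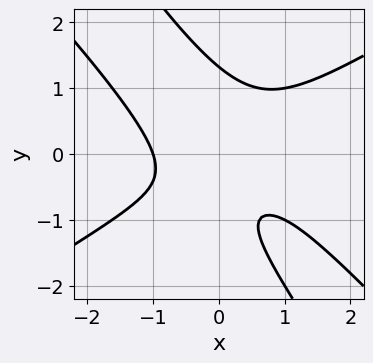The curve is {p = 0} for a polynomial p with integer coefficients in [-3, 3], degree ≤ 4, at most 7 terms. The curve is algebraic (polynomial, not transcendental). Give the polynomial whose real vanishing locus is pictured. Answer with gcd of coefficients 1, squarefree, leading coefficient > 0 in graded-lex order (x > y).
x^3 - 2*x*y^2 - y^3 + y + 1

First, degree: the shape is more complex than any degree-2 curve, so deg p = 3.
Then, observable constraints: it crosses the x-axis at the gridline x = -1.
Finally, assembling these constraints gives the stated polynomial.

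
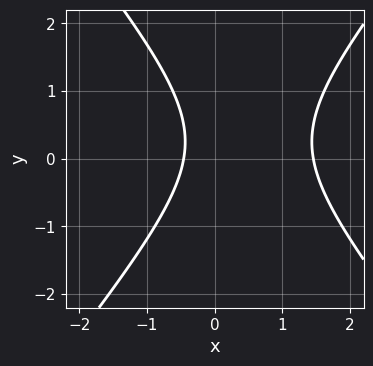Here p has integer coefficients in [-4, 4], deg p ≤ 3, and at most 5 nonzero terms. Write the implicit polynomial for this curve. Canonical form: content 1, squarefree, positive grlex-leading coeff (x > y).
1. The degree is 2 — the shape is more complex than any degree-1 curve.
2. Reading off the gridlines: the curve avoids every integer y-axis point in the box.
3. Together with the visible shape, these determine p as stated.

3*x^2 - 2*y^2 - 3*x + y - 2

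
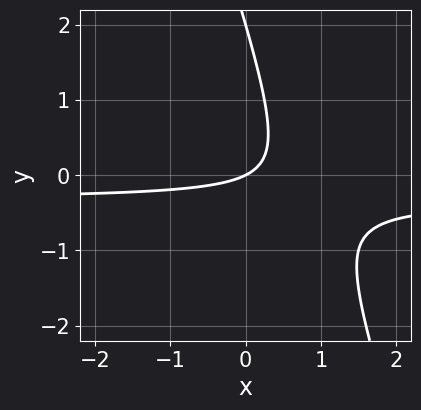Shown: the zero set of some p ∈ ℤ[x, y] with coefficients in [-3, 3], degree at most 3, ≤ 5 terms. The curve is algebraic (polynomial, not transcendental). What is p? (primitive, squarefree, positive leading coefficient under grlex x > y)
3*x*y + y^2 + x - 2*y

(a) Degree: no degree-1 curve has this shape, so deg p = 2.
(b) From the visible intercepts: one x-axis crossing is at x = 0; the y-axis gridline crossings are at y ∈ {0, 2}.
(c) Assembling these constraints gives the stated polynomial.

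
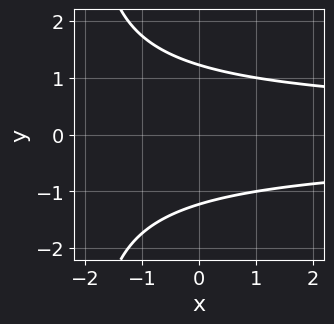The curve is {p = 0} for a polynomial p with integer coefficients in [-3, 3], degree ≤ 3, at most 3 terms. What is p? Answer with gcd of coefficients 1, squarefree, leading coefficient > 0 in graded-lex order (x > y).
x*y^2 + 2*y^2 - 3

deg p = 3. No degree-2 curve has this shape.
Symmetries: the y ↦ −y reflection is a symmetry, so y appears only in even powers.
From the visible intercepts: no x-intercept at any integer in the box.
Putting this together gives p.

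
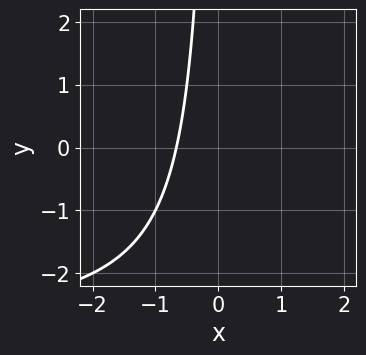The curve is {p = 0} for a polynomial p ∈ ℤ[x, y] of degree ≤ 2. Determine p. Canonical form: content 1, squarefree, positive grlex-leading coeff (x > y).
x*y + 3*x + 2

First, the degree is 2 — a generic line meets the curve in up to 2 points.
Next, from the axis intercepts and sections: it misses every integer gridline on the y-axis.
Finally, fitting integer coefficients to these (and the overall shape) gives p.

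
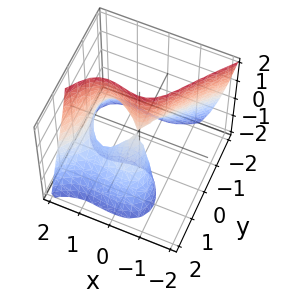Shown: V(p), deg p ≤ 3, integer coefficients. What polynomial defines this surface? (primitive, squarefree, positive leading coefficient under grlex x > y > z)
(a) The degree is 3 — no degree-2 surface has this shape.
(b) Observable constraints: the visible z-axis segment lies entirely on the surface; it meets the x-axis at x = 0 (among the integer gridlines).
(c) Matching integer coefficients to the picture gives p.

2*x^3 - 2*y^3 - 3*x^2 - 3*y*z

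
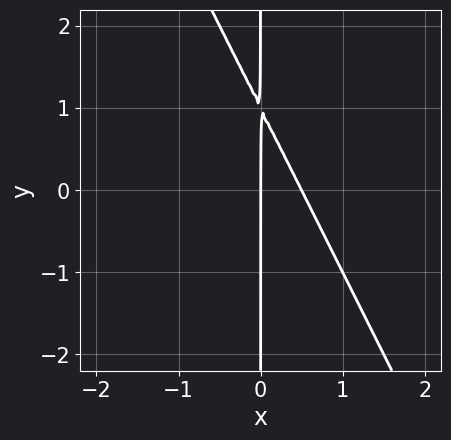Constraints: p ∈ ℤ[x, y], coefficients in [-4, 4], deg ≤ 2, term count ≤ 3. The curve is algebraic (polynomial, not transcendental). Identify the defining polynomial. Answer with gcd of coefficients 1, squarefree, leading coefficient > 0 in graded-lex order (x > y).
2*x^2 + x*y - x

First, deg p = 2. The shape is more complex than any degree-1 curve.
Next, from the visible intercepts: the visible y-axis segment lies entirely on the curve; it meets the x-axis at x = 0 (among the integer gridlines).
Finally, putting this together gives p.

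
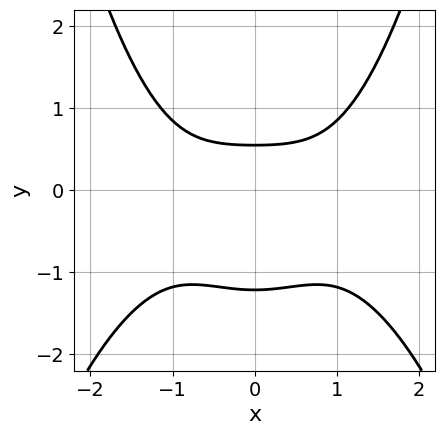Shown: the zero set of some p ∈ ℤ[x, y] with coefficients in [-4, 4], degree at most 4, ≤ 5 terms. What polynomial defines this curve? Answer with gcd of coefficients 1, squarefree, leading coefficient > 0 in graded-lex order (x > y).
x^4 + x^2*y - 3*y^2 - 2*y + 2

1. The degree is 4 — a generic line meets the curve in up to 4 points.
2. Symmetries: the x ↦ −x reflection is a symmetry, so x appears only in even powers.
3. From the axis intercepts and sections: no x-intercept at any integer in the box.
4. Together with the visible shape, these determine p as stated.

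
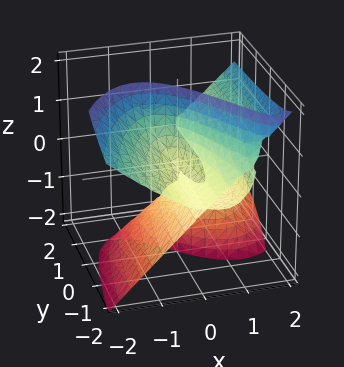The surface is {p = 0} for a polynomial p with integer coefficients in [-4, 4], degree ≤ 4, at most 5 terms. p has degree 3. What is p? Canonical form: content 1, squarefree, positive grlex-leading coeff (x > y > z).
1. Degree: the shape is more complex than any degree-2 surface, so deg p = 3.
2. From the axis intercepts and sections: the visible z-axis segment lies entirely on the surface; every point of the y-axis in the box is on the surface.
3. Putting this together gives p.

3*x^3 + 2*x*y*z - 3*x*z^2 - 3*y*z^2 - 2*x^2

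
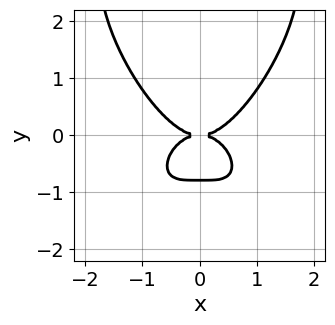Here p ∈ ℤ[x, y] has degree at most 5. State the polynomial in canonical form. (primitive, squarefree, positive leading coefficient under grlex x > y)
3*x^4 + y^4 - 3*y^3 - 3*y^2

First, degree: no degree-3 curve has this shape, so deg p = 4.
Then, symmetries: the x ↦ −x reflection is a symmetry, so x appears only in even powers.
Then, reading off the gridlines: one x-axis crossing is at x = 0; it meets the y-axis at y = 0 (among the integer gridlines).
Finally, solving for integer coefficients yields p as stated.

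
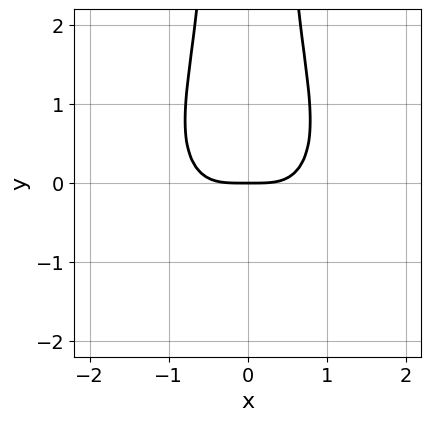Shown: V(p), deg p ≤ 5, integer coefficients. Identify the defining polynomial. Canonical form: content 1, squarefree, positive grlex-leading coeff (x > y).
First, degree: no degree-3 curve has this shape, so deg p = 4.
Then, symmetries: it's symmetric under x → −x, forcing even powers of x.
Then, observable constraints: one x-axis crossing is at x = 0; it crosses the y-axis at the gridline y = 0.
Finally, the integer polynomial consistent with all of this is the stated p.

x^4 + x^2*y^2 - y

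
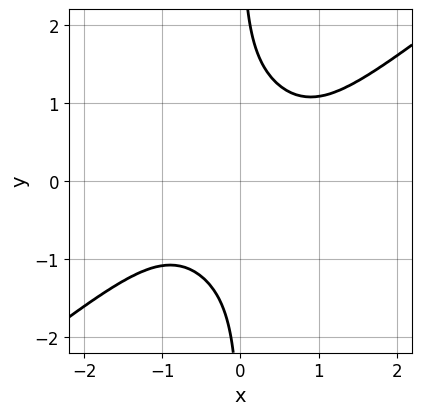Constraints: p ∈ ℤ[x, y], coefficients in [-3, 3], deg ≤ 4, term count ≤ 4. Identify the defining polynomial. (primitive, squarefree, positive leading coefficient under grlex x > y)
2*x^4 - x^2*y^2 - 3*x*y^3 + 3

First, the degree is 4 — a generic line meets the curve in up to 4 points.
Then, against the integer gridlines: the curve avoids every integer y-axis point in the box; the curve avoids every integer x-axis point in the box.
Finally, fitting integer coefficients to these (and the overall shape) gives p.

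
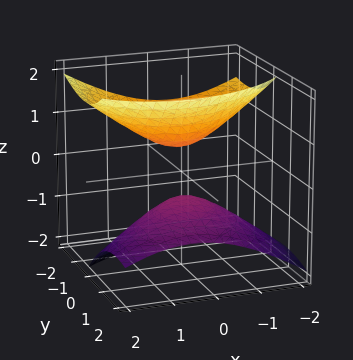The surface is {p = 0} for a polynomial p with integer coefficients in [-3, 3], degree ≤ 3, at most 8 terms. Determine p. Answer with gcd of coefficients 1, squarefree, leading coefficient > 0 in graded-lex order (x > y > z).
2*x^2 - x*y + 2*y^2 + 3*y*z - 3*z^2 + 1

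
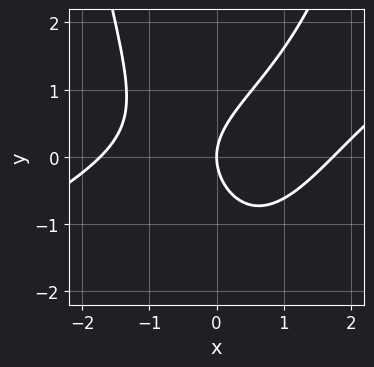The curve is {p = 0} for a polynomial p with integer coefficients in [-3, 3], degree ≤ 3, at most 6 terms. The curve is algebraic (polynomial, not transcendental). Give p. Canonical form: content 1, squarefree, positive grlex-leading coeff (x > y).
Degree: no degree-2 curve has this shape, so deg p = 3.
From the axis intercepts and sections: it crosses the x-axis at the gridline x = 0; one y-axis crossing is at y = 0.
Putting this together gives p.

x^3 - 2*x^2*y + 2*y^2 - 3*x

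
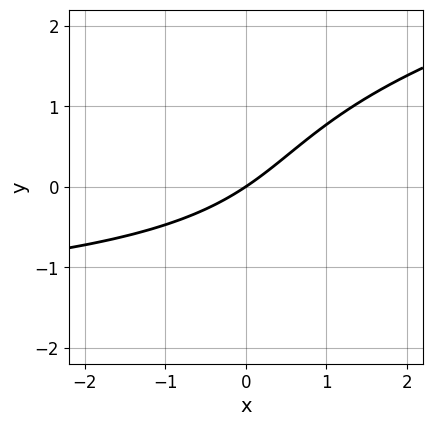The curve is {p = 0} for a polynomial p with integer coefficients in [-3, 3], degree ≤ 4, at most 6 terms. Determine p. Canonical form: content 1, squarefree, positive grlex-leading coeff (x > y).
First, the degree is 3 — a generic line meets the curve in up to 3 points.
Then, against the integer gridlines: one y-axis crossing is at y = 0; it crosses the x-axis at the gridline x = 0.
Finally, putting this together gives p.

y^3 - x*y - 2*x + 3*y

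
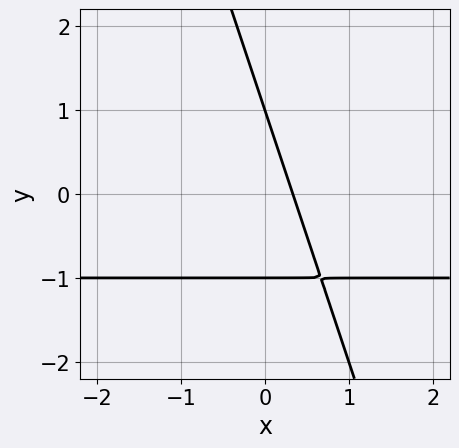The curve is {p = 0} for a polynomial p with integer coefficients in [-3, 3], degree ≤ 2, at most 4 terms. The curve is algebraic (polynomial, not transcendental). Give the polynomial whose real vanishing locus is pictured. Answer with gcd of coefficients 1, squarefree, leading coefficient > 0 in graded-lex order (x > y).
(a) The degree is 2 — the shape is more complex than any degree-1 curve.
(b) From the visible intercepts: among the integer gridlines, it crosses the y-axis at y ∈ {-1, 1}.
(c) The integer polynomial consistent with all of this is the stated p.

3*x*y + y^2 + 3*x - 1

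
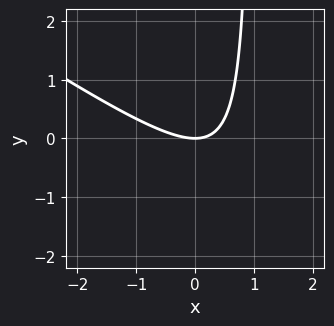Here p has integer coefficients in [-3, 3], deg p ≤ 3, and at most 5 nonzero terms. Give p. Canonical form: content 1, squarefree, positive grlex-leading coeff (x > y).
deg p = 2. The shape is more complex than any degree-1 curve.
Against the integer gridlines: one x-axis crossing is at x = 0; it crosses the y-axis at the gridline y = 0.
These observations pin down the coefficients.

2*x^2 + 3*x*y - 3*y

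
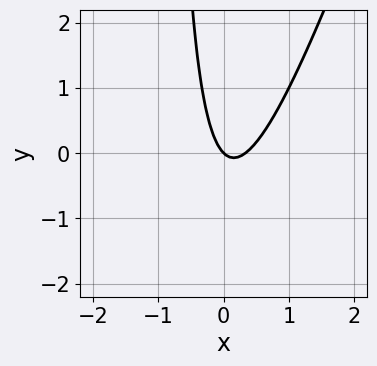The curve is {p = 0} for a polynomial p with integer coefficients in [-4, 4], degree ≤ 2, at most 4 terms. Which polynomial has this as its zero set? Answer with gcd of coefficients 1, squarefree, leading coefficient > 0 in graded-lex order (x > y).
3*x^2 - x*y - x - y

deg p = 2.
Reading off the gridlines: it crosses the x-axis at the gridline x = 0; it meets the y-axis at y = 0 (among the integer gridlines).
These observations pin down the coefficients.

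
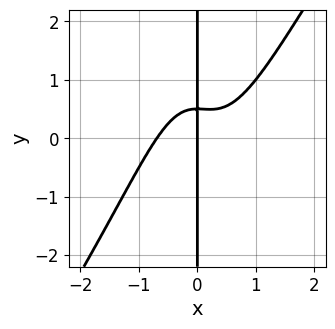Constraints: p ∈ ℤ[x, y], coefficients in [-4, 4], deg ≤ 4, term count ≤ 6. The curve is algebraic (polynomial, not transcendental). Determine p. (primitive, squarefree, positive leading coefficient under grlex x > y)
deg p = 4. The shape is more complex than any degree-3 curve.
Reading off the gridlines: it crosses the x-axis at the gridline x = 0; the visible y-axis segment lies entirely on the curve.
Assembling these constraints gives the stated polynomial.

3*x^4 - 2*x^3*y - 2*x*y + x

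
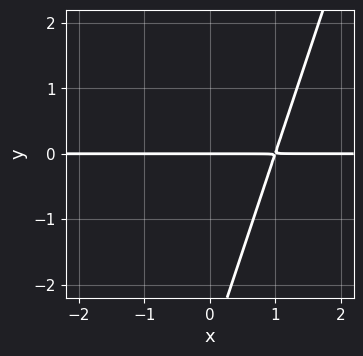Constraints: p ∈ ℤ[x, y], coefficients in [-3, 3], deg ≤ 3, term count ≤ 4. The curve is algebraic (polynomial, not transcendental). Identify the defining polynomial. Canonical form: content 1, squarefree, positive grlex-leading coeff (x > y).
First, deg p = 2.
Next, checking where it meets the axes: one y-axis crossing is at y = 0; the visible x-axis segment lies entirely on the curve.
Finally, solving for integer coefficients yields p as stated.

3*x*y - y^2 - 3*y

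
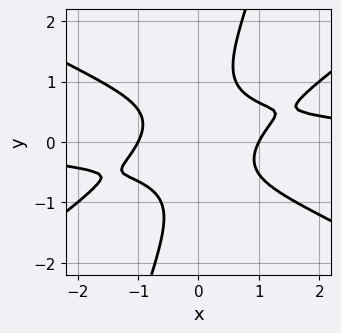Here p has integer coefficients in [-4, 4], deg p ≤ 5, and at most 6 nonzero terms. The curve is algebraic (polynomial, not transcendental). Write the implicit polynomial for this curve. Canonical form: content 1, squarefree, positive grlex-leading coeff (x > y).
x^3*y - 3*x*y^3 + y^4 - x^2 + 1

Degree: the shape is more complex than any degree-3 curve, so deg p = 4.
From the axis intercepts and sections: it misses every integer gridline on the y-axis; among the integer gridlines, it crosses the x-axis at x ∈ {-1, 1}.
The integer polynomial consistent with all of this is the stated p.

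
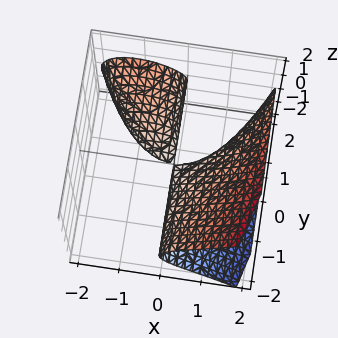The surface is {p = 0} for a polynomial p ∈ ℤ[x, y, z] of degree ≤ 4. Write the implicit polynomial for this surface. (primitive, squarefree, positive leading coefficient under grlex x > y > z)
(a) There are 2 components. They look like related sheets of one shape, so recover p as a whole.
(b) Degree: a generic line meets the surface in up to 3 points, so deg p = 3.
(c) From the visible intercepts: every point of the y-axis in the box is on the surface; it meets the x-axis at x = 0 (among the integer gridlines); one z-axis crossing is at z = 0.
(d) The integer polynomial consistent with all of this is the stated p.

x^3 - 2*x*y - 3*z^2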